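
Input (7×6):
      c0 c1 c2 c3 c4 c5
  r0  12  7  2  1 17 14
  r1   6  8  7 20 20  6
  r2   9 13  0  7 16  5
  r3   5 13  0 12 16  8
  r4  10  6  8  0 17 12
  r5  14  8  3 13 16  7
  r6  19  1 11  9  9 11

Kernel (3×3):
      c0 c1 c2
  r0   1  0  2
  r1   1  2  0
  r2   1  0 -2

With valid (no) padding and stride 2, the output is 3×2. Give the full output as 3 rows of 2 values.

Output[0,0]: The receptive field on the input at this output position is [12 7 2 / 6 8 7 / 9 13 0]. Elementwise product with the kernel and sum: 12·1 + 2·2 + 6·1 + 8·2 + 9·1 + 0·-2.
Output[0,1]: The receptive field on the input at this output position is [2 1 17 / 7 20 20 / 0 7 16]. Elementwise product with the kernel and sum: 2·1 + 17·2 + 7·1 + 20·2 + 0·1 + 16·-2.

47 51
34 30
53 64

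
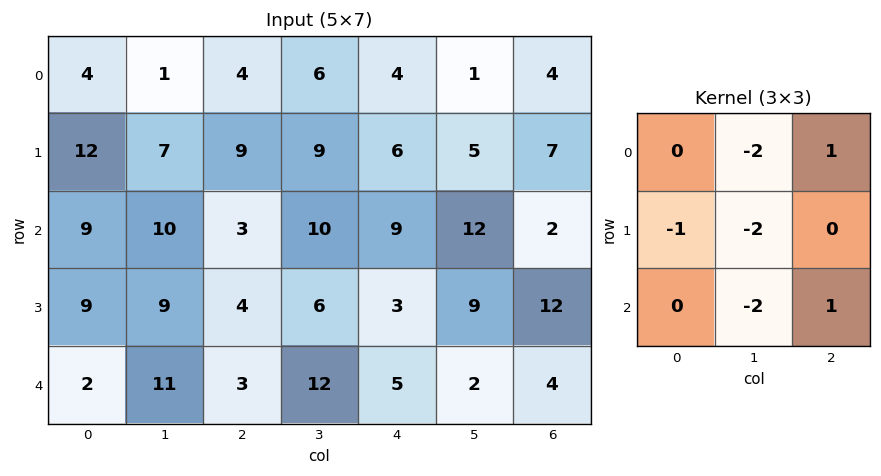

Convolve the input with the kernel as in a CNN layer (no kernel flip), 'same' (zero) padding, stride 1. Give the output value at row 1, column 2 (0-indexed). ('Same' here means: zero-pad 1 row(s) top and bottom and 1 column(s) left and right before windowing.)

-23

The receptive field on the zero-padded input at this output position is [1 4 6 / 7 9 9 / 10 3 10]. Elementwise product with the kernel and sum: 4·-2 + 6·1 + 7·-1 + 9·-2 + 3·-2 + 10·1.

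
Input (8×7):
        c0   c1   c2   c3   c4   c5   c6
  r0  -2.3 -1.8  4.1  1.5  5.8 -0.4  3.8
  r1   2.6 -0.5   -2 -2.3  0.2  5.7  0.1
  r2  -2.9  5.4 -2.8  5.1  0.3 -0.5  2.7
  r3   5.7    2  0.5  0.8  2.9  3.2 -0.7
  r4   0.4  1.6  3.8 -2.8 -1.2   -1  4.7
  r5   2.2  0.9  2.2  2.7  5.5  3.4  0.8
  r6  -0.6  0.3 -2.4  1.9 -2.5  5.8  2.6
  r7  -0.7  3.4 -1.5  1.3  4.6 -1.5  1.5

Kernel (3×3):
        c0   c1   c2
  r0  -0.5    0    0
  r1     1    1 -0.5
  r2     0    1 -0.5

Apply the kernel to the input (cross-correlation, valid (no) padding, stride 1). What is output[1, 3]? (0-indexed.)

8.1

The receptive field on the input at this output position is [-2.3 0.2 5.7 / 5.1 0.3 -0.5 / 0.8 2.9 3.2]. Elementwise product with the kernel and sum: -2.3·-0.5 + 5.1·1 + 0.3·1 + -0.5·-0.5 + 2.9·1 + 3.2·-0.5.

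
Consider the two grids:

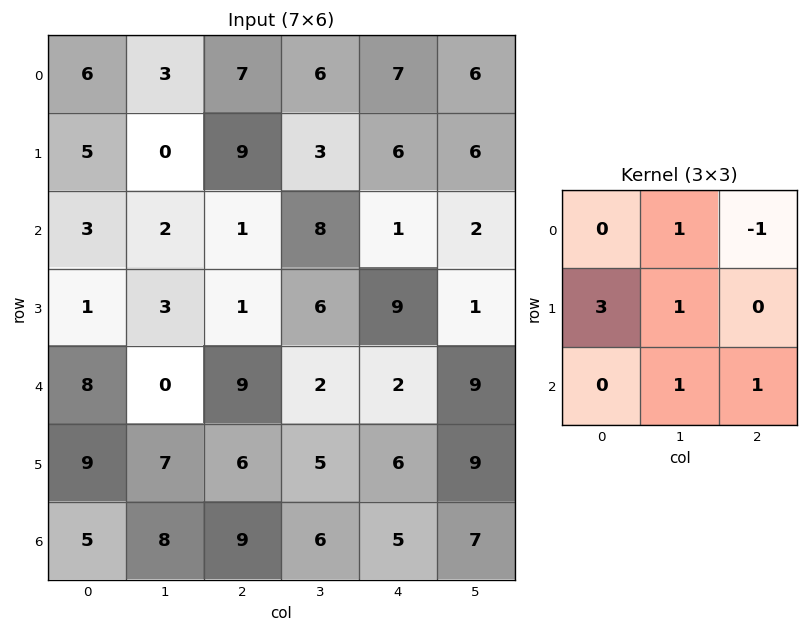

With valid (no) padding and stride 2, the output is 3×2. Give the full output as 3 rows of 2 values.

14 38
16 20
42 34

Output[0,0]: The receptive field on the input at this output position is [6 3 7 / 5 0 9 / 3 2 1]. Elementwise product with the kernel and sum: 3·1 + 7·-1 + 5·3 + 0·1 + 2·1 + 1·1.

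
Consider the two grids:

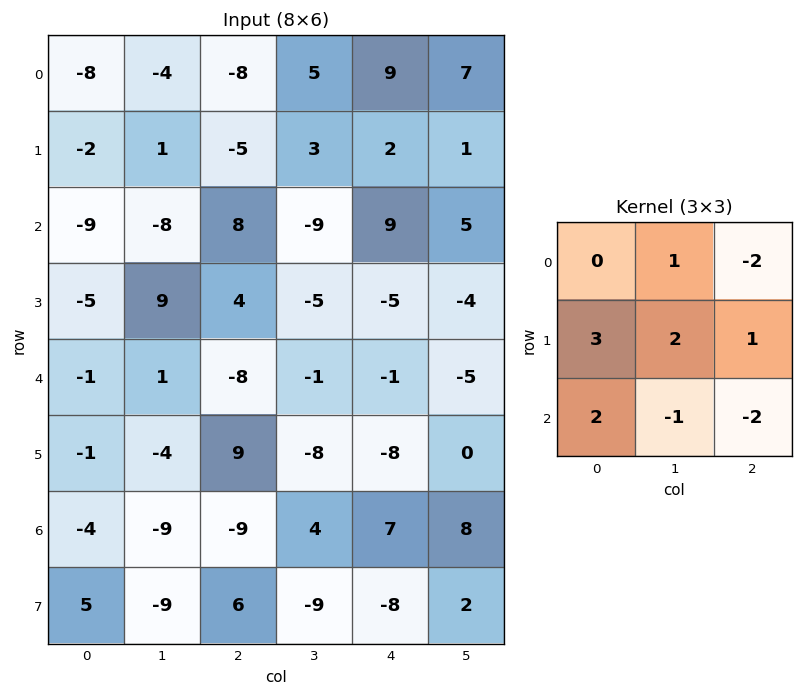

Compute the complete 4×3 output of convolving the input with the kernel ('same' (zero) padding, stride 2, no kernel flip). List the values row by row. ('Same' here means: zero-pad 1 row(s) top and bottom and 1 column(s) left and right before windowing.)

-20 -22 42
-43 -4 -1
-15 -1 -15
3 -22 12

Output[0,0]: The receptive field on the zero-padded input at this output position is [0 0 0 / 0 -8 -4 / 0 -2 1]. Elementwise product with the kernel and sum: 0·1 + 0·-2 + 0·3 + -8·2 + -4·1 + 0·2 + -2·-1 + 1·-2.
Output[0,1]: The receptive field on the zero-padded input at this output position is [0 0 0 / -4 -8 5 / 1 -5 3]. Elementwise product with the kernel and sum: 0·1 + 0·-2 + -4·3 + -8·2 + 5·1 + 1·2 + -5·-1 + 3·-2.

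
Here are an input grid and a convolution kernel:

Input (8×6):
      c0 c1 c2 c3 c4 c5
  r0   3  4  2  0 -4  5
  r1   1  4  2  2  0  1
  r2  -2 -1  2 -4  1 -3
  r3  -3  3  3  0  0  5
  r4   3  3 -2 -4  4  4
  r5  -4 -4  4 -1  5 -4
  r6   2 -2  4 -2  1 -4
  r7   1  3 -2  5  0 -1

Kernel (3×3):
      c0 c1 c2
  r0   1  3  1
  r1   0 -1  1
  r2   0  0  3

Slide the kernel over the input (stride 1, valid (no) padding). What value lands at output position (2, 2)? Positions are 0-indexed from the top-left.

3

The receptive field on the input at this output position is [2 -4 1 / 3 0 0 / -2 -4 4]. Elementwise product with the kernel and sum: 2·1 + -4·3 + 1·1 + 0·-1 + 0·1 + 4·3.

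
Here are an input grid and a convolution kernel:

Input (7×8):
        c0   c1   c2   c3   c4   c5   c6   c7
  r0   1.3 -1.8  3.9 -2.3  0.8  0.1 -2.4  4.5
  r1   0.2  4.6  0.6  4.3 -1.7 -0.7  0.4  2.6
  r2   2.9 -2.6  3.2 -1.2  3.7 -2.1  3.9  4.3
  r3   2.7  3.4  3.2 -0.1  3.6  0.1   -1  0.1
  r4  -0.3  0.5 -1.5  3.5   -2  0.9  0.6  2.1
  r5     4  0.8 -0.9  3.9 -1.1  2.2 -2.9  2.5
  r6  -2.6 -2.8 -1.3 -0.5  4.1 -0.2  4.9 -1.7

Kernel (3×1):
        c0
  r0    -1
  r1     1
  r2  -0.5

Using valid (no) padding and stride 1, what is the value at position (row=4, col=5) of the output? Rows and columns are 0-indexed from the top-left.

The receptive field on the input at this output position is [0.9 / 2.2 / -0.2]. Elementwise product with the kernel and sum: 0.9·-1 + 2.2·1 + -0.2·-0.5.

1.4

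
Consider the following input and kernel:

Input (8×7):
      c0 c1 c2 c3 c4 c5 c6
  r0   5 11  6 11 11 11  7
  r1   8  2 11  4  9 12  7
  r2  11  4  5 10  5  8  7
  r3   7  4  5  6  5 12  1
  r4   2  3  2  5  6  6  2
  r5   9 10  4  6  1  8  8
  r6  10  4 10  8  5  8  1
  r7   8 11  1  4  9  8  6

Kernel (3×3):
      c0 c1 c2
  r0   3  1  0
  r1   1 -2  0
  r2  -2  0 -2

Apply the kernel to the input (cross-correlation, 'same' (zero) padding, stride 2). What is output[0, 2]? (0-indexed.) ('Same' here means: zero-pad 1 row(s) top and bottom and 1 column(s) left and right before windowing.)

-43

The receptive field on the zero-padded input at this output position is [0 0 0 / 11 11 11 / 4 9 12]. Elementwise product with the kernel and sum: 0·3 + 0·1 + 11·1 + 11·-2 + 4·-2 + 12·-2.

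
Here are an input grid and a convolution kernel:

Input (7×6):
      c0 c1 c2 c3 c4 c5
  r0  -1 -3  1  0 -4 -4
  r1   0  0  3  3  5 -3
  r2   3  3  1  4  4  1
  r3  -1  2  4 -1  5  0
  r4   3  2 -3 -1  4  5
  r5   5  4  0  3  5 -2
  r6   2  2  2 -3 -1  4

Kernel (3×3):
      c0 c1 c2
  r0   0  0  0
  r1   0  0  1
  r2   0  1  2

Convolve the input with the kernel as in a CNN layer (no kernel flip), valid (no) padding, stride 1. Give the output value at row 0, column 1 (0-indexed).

12

The receptive field on the input at this output position is [-3 1 0 / 0 3 3 / 3 1 4]. Elementwise product with the kernel and sum: 3·1 + 1·1 + 4·2.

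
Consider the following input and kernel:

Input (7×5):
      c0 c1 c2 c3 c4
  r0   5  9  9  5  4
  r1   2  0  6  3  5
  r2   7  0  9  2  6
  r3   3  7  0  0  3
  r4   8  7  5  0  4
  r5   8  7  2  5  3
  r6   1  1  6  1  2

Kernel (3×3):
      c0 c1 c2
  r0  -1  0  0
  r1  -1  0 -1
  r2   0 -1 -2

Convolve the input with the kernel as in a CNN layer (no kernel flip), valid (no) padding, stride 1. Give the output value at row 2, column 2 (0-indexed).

-20

The receptive field on the input at this output position is [9 2 6 / 0 0 3 / 5 0 4]. Elementwise product with the kernel and sum: 9·-1 + 0·-1 + 3·-1 + 0·-1 + 4·-2.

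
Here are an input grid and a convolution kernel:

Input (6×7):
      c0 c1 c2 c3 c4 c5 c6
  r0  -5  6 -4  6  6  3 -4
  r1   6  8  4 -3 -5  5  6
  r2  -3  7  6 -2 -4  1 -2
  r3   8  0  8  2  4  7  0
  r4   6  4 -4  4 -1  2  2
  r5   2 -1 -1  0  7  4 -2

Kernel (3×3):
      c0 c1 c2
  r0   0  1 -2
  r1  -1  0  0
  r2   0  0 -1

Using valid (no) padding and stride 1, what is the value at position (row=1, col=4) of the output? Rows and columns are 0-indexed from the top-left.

-3

The receptive field on the input at this output position is [-5 5 6 / -4 1 -2 / 4 7 0]. Elementwise product with the kernel and sum: 5·1 + 6·-2 + -4·-1 + 0·-1.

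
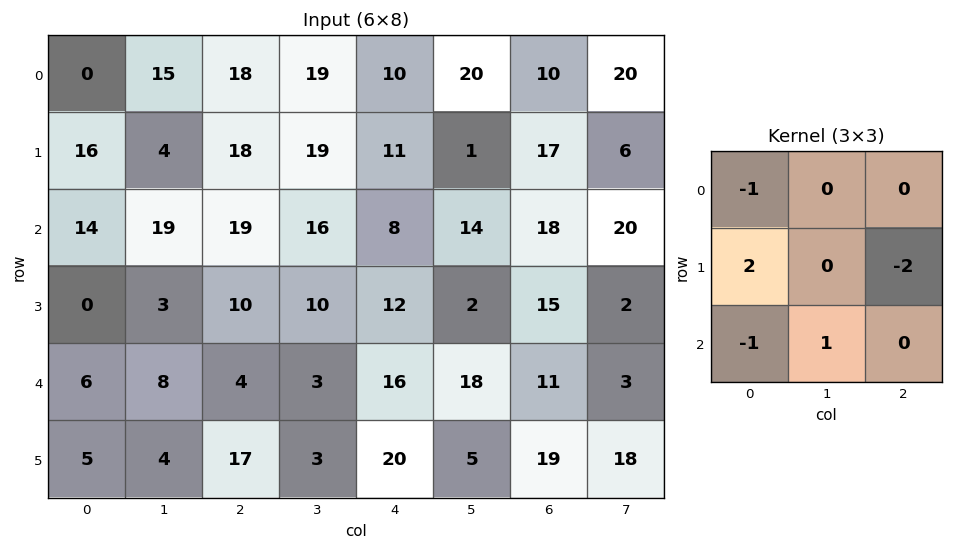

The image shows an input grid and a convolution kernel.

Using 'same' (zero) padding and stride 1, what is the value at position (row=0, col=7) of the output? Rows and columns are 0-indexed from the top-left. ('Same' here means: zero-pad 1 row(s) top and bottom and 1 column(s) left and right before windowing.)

The receptive field on the zero-padded input at this output position is [0 0 0 / 10 20 0 / 17 6 0]. Elementwise product with the kernel and sum: 0·-1 + 10·2 + 0·-2 + 17·-1 + 6·1.

9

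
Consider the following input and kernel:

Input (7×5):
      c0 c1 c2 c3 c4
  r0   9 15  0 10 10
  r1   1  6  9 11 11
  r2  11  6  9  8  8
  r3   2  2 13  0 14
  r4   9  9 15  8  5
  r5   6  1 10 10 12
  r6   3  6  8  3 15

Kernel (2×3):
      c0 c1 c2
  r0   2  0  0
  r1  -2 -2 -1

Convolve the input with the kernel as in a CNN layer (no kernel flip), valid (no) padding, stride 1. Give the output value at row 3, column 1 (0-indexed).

-52

The receptive field on the input at this output position is [2 13 0 / 9 15 8]. Elementwise product with the kernel and sum: 2·2 + 9·-2 + 15·-2 + 8·-1.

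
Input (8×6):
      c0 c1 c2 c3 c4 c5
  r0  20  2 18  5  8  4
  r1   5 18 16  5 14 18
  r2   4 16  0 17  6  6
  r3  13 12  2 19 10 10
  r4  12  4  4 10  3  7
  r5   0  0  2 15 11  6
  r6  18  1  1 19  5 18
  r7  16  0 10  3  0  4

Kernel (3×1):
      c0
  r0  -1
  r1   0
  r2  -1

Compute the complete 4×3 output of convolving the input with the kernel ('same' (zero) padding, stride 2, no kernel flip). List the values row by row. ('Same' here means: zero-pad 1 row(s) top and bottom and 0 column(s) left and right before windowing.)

Output[0,0]: The receptive field on the zero-padded input at this output position is [0 / 20 / 5]. Elementwise product with the kernel and sum: 0·-1 + 5·-1.

-5 -16 -14
-18 -18 -24
-13 -4 -21
-16 -12 -11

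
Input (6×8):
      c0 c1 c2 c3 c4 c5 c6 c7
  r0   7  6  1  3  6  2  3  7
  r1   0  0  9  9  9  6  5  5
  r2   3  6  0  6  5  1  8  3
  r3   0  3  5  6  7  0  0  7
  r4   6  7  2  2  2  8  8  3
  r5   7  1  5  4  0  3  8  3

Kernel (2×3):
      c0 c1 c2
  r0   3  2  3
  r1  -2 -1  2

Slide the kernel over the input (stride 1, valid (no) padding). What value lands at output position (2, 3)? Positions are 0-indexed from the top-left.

The receptive field on the input at this output position is [6 5 1 / 6 7 0]. Elementwise product with the kernel and sum: 6·3 + 5·2 + 1·3 + 6·-2 + 7·-1 + 0·2.

12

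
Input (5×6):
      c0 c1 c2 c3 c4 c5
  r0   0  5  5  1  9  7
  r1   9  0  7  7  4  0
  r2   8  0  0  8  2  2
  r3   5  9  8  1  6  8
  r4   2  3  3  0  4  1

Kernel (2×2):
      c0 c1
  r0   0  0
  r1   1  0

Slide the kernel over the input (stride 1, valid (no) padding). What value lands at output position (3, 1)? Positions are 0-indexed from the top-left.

The receptive field on the input at this output position is [9 8 / 3 3]. Elementwise product with the kernel and sum: 3·1.

3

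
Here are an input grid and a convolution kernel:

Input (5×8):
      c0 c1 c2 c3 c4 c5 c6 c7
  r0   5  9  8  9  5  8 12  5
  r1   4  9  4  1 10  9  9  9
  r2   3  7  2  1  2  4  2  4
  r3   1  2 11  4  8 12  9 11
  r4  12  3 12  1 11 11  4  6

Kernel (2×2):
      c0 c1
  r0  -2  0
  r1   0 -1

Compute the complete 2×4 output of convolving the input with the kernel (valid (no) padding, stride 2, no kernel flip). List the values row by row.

Output[0,0]: The receptive field on the input at this output position is [5 9 / 4 9]. Elementwise product with the kernel and sum: 5·-2 + 9·-1.
Output[0,1]: The receptive field on the input at this output position is [8 9 / 4 1]. Elementwise product with the kernel and sum: 8·-2 + 1·-1.

-19 -17 -19 -33
-8 -8 -16 -15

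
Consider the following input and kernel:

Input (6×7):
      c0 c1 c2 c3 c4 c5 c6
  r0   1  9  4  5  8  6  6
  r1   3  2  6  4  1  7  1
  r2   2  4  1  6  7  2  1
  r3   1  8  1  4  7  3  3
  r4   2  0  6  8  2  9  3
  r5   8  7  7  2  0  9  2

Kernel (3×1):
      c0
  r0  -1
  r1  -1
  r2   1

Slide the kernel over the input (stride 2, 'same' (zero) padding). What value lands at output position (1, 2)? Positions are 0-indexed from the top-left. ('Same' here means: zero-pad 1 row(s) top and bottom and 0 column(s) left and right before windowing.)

-1

The receptive field on the zero-padded input at this output position is [1 / 7 / 7]. Elementwise product with the kernel and sum: 1·-1 + 7·-1 + 7·1.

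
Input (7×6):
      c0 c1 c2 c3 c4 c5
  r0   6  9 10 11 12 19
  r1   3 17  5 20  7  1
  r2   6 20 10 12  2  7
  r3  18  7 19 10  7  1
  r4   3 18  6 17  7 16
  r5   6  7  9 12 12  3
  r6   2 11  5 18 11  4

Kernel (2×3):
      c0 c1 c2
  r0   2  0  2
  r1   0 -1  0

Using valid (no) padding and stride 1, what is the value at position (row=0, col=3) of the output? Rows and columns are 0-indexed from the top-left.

53

The receptive field on the input at this output position is [11 12 19 / 20 7 1]. Elementwise product with the kernel and sum: 11·2 + 19·2 + 7·-1.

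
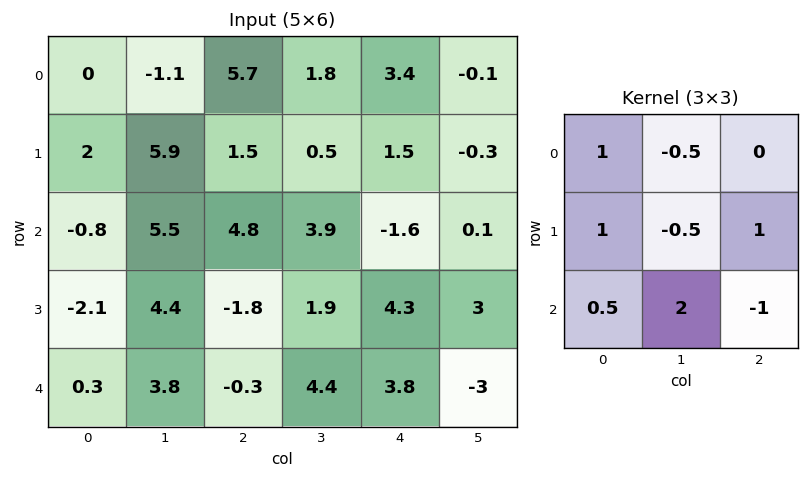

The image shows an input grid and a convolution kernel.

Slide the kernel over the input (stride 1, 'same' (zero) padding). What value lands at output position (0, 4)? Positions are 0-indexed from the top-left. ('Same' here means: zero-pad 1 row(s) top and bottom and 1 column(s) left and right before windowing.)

3.55

The receptive field on the zero-padded input at this output position is [0 0 0 / 1.8 3.4 -0.1 / 0.5 1.5 -0.3]. Elementwise product with the kernel and sum: 0·1 + 0·-0.5 + 1.8·1 + 3.4·-0.5 + -0.1·1 + 0.5·0.5 + 1.5·2 + -0.3·-1.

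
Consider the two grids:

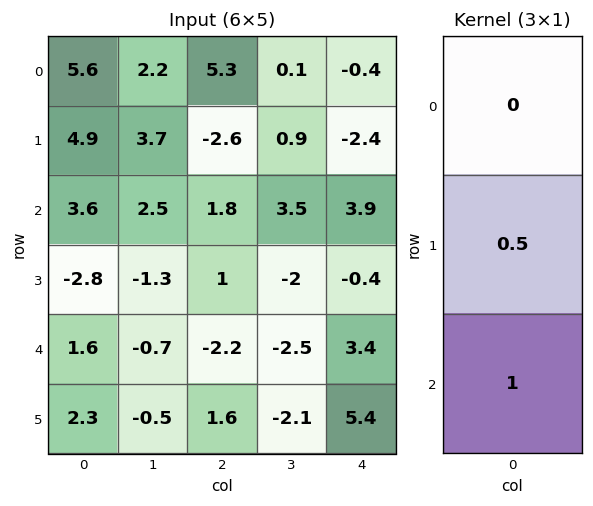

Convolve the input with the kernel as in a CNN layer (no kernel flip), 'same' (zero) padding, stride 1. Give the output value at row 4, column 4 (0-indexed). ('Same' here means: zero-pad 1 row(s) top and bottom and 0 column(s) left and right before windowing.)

7.1

The receptive field on the zero-padded input at this output position is [-0.4 / 3.4 / 5.4]. Elementwise product with the kernel and sum: 3.4·0.5 + 5.4·1.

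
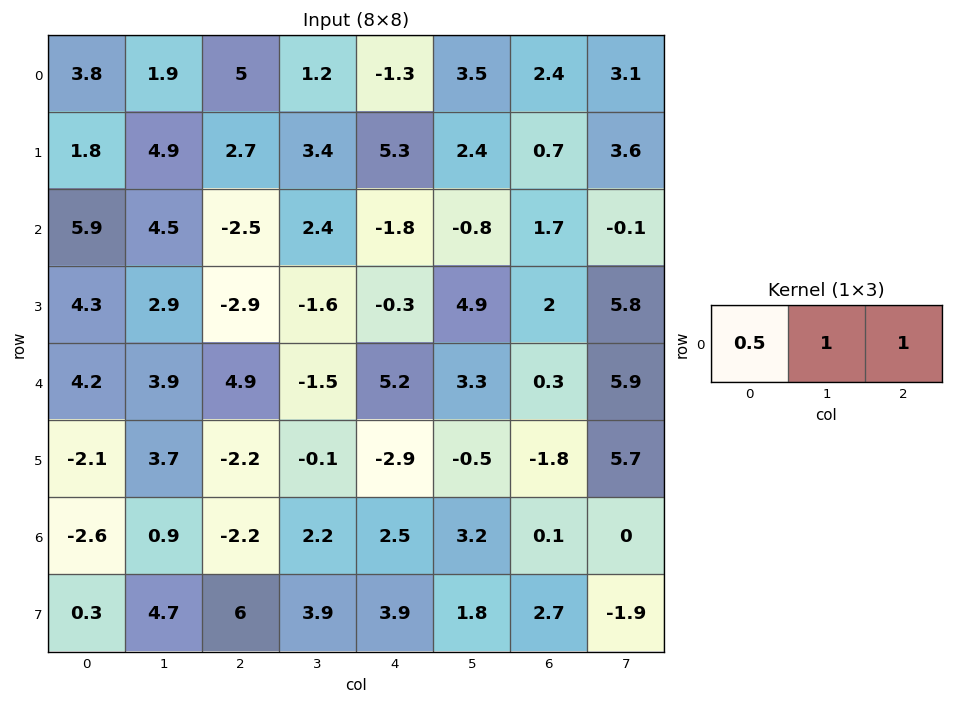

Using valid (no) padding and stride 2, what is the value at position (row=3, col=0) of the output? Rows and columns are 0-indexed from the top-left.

The receptive field on the input at this output position is [-2.6 0.9 -2.2]. Elementwise product with the kernel and sum: -2.6·0.5 + 0.9·1 + -2.2·1.

-2.6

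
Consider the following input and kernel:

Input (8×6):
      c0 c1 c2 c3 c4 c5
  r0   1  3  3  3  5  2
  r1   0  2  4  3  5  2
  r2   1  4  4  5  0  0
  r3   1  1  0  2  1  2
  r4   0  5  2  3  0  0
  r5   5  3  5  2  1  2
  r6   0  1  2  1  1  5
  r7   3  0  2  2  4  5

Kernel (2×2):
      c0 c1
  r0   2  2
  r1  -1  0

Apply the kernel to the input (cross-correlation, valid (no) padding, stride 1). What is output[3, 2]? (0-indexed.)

The receptive field on the input at this output position is [0 2 / 2 3]. Elementwise product with the kernel and sum: 0·2 + 2·2 + 2·-1.

2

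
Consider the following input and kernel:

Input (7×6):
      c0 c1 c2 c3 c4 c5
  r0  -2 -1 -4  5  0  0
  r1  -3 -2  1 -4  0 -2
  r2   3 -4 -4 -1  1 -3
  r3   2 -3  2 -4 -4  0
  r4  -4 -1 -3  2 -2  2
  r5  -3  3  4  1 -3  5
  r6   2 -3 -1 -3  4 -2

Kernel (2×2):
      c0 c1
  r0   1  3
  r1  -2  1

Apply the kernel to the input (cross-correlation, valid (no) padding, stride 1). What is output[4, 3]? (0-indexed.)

The receptive field on the input at this output position is [2 -2 / 1 -3]. Elementwise product with the kernel and sum: 2·1 + -2·3 + 1·-2 + -3·1.

-9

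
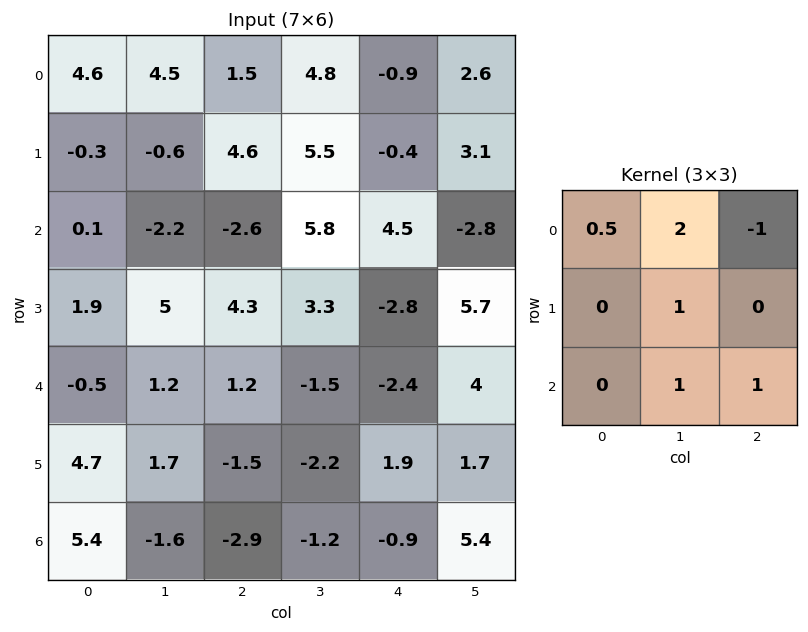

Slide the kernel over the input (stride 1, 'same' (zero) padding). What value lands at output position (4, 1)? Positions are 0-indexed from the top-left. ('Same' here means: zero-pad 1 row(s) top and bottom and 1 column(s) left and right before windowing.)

8.05

The receptive field on the zero-padded input at this output position is [1.9 5 4.3 / -0.5 1.2 1.2 / 4.7 1.7 -1.5]. Elementwise product with the kernel and sum: 1.9·0.5 + 5·2 + 4.3·-1 + 1.2·1 + 1.7·1 + -1.5·1.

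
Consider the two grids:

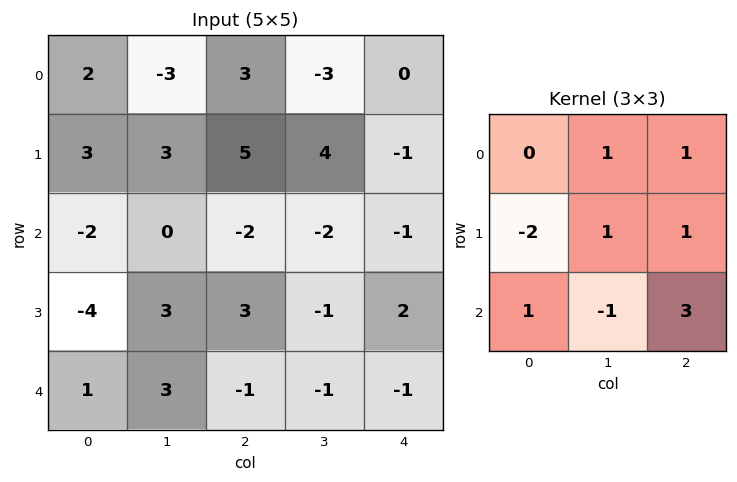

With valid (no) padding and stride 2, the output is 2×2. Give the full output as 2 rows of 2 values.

-6 -13
7 -11

Output[0,0]: The receptive field on the input at this output position is [2 -3 3 / 3 3 5 / -2 0 -2]. Elementwise product with the kernel and sum: -3·1 + 3·1 + 3·-2 + 3·1 + 5·1 + -2·1 + 0·-1 + -2·3.
Output[0,1]: The receptive field on the input at this output position is [3 -3 0 / 5 4 -1 / -2 -2 -1]. Elementwise product with the kernel and sum: -3·1 + 0·1 + 5·-2 + 4·1 + -1·1 + -2·1 + -2·-1 + -1·3.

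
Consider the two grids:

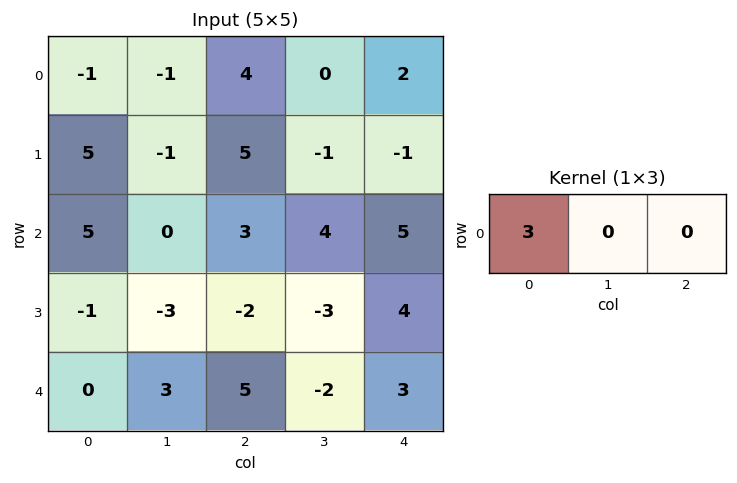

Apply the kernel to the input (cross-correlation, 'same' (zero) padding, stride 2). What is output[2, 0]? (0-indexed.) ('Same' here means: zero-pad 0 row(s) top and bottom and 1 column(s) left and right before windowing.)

0

The receptive field on the zero-padded input at this output position is [0 0 3]. Elementwise product with the kernel and sum: 0·3.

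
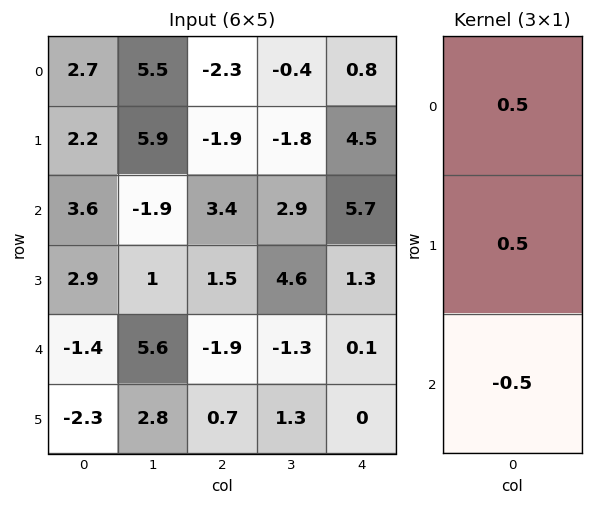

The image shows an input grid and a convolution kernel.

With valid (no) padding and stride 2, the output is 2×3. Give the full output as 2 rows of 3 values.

Output[0,0]: The receptive field on the input at this output position is [2.7 / 2.2 / 3.6]. Elementwise product with the kernel and sum: 2.7·0.5 + 2.2·0.5 + 3.6·-0.5.
Output[0,1]: The receptive field on the input at this output position is [-2.3 / -1.9 / 3.4]. Elementwise product with the kernel and sum: -2.3·0.5 + -1.9·0.5 + 3.4·-0.5.

0.65 -3.8 -0.2
3.95 3.4 3.45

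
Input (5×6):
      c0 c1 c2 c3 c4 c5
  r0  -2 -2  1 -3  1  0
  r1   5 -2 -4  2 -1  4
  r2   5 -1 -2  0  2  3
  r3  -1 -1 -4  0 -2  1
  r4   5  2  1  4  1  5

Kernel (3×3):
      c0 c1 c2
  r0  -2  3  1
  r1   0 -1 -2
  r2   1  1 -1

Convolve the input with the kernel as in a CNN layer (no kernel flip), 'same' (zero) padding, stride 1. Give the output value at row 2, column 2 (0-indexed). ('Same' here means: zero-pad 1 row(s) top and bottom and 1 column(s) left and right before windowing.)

The receptive field on the zero-padded input at this output position is [-2 -4 2 / -1 -2 0 / -1 -4 0]. Elementwise product with the kernel and sum: -2·-2 + -4·3 + 2·1 + -2·-1 + 0·-2 + -1·1 + -4·1 + 0·-1.

-9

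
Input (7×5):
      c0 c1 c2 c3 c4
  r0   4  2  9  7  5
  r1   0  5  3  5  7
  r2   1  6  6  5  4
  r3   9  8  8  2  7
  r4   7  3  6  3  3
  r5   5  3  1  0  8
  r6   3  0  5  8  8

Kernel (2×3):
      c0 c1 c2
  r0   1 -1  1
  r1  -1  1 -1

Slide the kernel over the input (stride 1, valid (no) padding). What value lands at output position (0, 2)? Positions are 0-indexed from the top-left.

2

The receptive field on the input at this output position is [9 7 5 / 3 5 7]. Elementwise product with the kernel and sum: 9·1 + 7·-1 + 5·1 + 3·-1 + 5·1 + 7·-1.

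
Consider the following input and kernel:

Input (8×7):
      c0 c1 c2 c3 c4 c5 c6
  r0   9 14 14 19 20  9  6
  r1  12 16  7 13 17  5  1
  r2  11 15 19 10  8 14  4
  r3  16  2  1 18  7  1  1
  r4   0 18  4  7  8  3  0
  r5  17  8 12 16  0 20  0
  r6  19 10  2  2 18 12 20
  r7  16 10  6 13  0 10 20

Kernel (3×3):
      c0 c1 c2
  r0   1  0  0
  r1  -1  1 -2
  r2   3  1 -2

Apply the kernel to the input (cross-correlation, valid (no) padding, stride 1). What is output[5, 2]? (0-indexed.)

The receptive field on the input at this output position is [12 16 0 / 2 2 18 / 6 13 0]. Elementwise product with the kernel and sum: 12·1 + 2·-1 + 2·1 + 18·-2 + 6·3 + 13·1 + 0·-2.

7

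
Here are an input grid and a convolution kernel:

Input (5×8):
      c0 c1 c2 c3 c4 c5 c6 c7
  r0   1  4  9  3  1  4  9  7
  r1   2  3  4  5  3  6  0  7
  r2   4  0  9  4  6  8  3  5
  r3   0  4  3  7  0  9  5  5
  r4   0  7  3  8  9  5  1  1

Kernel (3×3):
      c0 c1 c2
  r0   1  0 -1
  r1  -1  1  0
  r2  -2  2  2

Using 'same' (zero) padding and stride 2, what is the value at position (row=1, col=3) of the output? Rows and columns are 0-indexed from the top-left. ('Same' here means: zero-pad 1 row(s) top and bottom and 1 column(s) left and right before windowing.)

-4

The receptive field on the zero-padded input at this output position is [6 0 7 / 8 3 5 / 9 5 5]. Elementwise product with the kernel and sum: 6·1 + 7·-1 + 8·-1 + 3·1 + 9·-2 + 5·2 + 5·2.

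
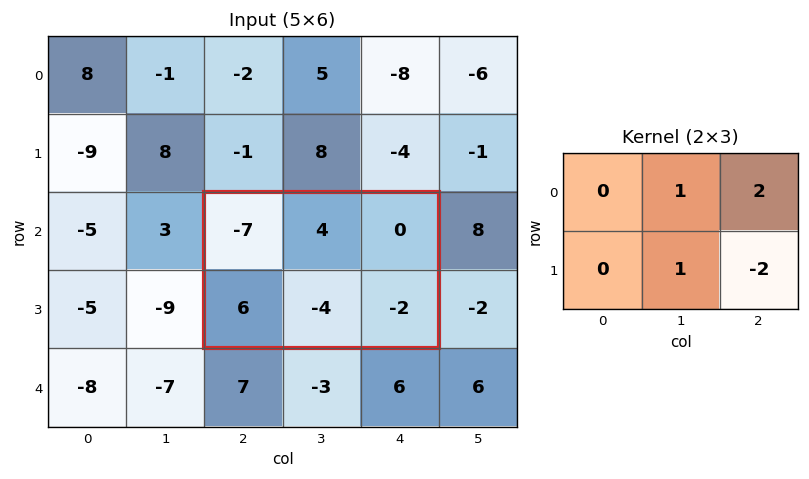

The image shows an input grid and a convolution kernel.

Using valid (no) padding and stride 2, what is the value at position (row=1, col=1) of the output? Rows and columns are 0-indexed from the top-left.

4

The receptive field on the input at this output position is [-7 4 0 / 6 -4 -2]. Elementwise product with the kernel and sum: 4·1 + 0·2 + -4·1 + -2·-2.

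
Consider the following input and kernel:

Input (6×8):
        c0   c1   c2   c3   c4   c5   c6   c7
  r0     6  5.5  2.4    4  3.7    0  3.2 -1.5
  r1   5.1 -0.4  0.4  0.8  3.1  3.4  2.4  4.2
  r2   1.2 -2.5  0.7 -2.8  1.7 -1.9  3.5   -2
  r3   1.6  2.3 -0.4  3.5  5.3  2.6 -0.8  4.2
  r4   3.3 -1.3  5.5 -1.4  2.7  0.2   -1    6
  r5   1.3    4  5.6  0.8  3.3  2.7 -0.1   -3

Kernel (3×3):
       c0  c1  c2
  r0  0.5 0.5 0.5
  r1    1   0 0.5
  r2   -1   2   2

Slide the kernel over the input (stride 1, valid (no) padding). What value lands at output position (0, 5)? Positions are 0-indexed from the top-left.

The receptive field on the input at this output position is [0 3.2 -1.5 / 3.4 2.4 4.2 / -1.9 3.5 -2]. Elementwise product with the kernel and sum: 0·0.5 + 3.2·0.5 + -1.5·0.5 + 3.4·1 + 4.2·0.5 + -1.9·-1 + 3.5·2 + -2·2.

11.25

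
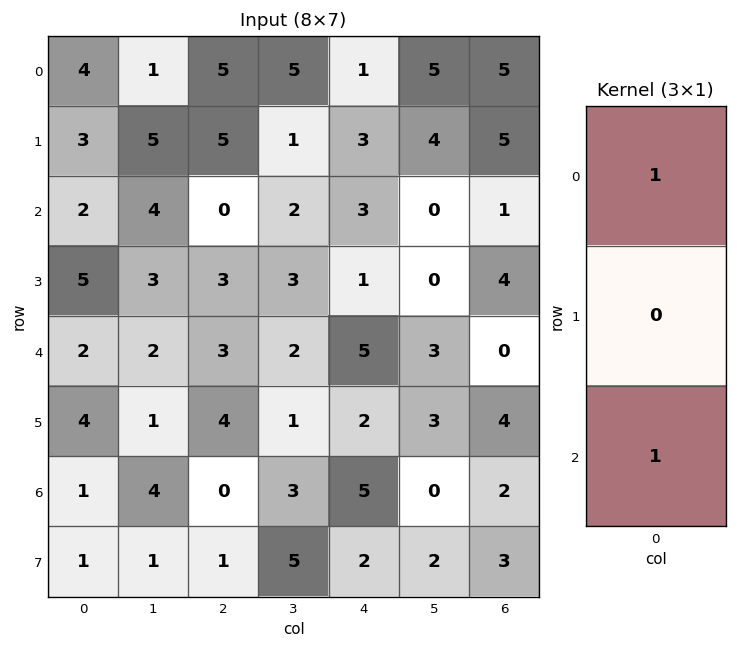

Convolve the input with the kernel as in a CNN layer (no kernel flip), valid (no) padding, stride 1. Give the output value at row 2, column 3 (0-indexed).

4

The receptive field on the input at this output position is [2 / 3 / 2]. Elementwise product with the kernel and sum: 2·1 + 2·1.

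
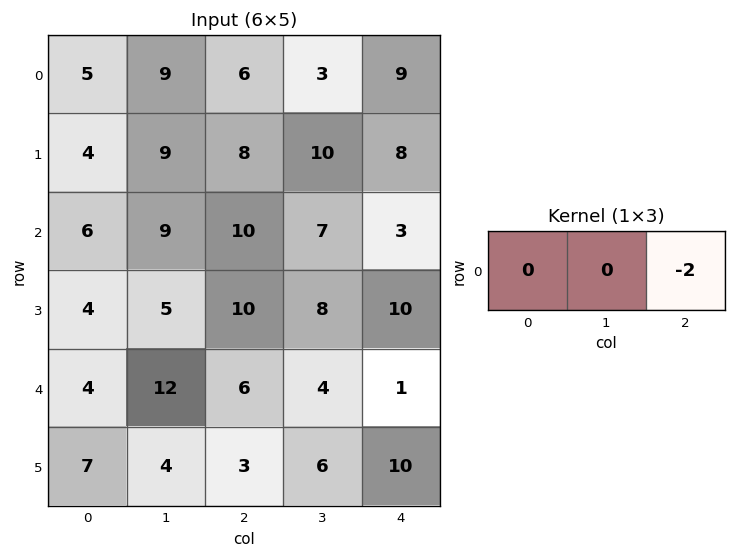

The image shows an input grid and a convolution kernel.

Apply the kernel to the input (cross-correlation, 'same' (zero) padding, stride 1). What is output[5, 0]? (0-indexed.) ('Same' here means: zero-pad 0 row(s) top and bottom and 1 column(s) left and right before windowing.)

The receptive field on the zero-padded input at this output position is [0 7 4]. Elementwise product with the kernel and sum: 4·-2.

-8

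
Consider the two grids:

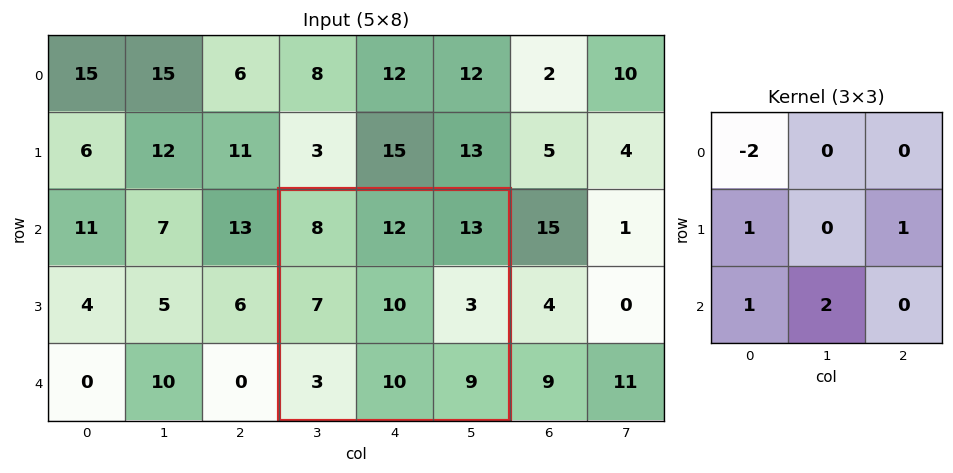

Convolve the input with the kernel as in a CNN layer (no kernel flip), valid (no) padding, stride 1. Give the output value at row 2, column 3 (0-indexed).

17

The receptive field on the input at this output position is [8 12 13 / 7 10 3 / 3 10 9]. Elementwise product with the kernel and sum: 8·-2 + 7·1 + 3·1 + 3·1 + 10·2.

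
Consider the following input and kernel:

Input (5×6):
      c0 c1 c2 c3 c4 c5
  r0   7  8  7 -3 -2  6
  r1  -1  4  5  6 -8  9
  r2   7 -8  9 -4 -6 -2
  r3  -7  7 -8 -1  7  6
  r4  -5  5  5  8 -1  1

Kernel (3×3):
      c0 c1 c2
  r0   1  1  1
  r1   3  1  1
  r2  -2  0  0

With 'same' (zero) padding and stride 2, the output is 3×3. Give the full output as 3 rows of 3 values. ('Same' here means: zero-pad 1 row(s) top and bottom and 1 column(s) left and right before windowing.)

15 20 -17
2 -18 -11
0 26 36

Output[0,0]: The receptive field on the zero-padded input at this output position is [0 0 0 / 0 7 8 / 0 -1 4]. Elementwise product with the kernel and sum: 0·1 + 0·1 + 0·1 + 0·3 + 7·1 + 8·1 + 0·-2.
Output[0,1]: The receptive field on the zero-padded input at this output position is [0 0 0 / 8 7 -3 / 4 5 6]. Elementwise product with the kernel and sum: 0·1 + 0·1 + 0·1 + 8·3 + 7·1 + -3·1 + 4·-2.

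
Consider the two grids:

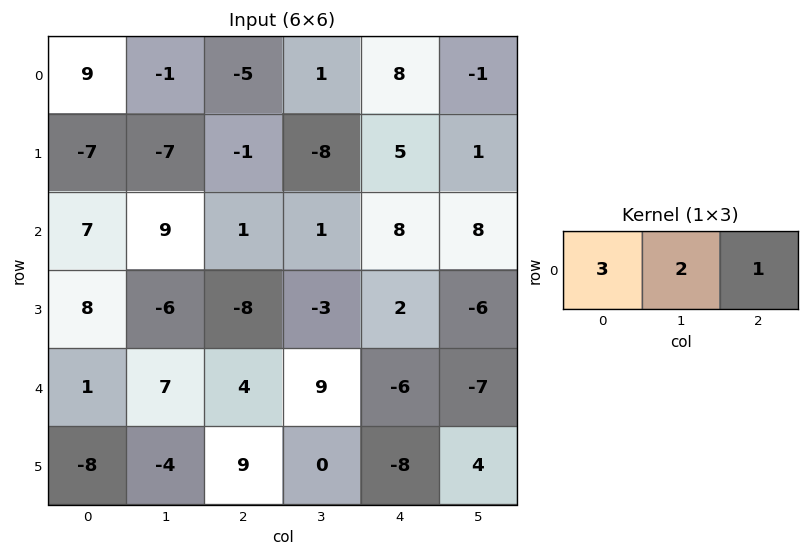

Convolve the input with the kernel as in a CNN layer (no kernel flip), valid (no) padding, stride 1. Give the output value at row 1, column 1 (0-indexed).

-31

The receptive field on the input at this output position is [-7 -1 -8]. Elementwise product with the kernel and sum: -7·3 + -1·2 + -8·1.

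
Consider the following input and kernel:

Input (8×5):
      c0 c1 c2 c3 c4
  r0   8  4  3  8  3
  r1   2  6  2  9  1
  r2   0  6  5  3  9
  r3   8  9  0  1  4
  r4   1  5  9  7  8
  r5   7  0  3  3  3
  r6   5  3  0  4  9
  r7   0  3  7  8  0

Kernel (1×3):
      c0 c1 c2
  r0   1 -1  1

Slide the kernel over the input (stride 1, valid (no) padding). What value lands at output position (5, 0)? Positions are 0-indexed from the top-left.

The receptive field on the input at this output position is [7 0 3]. Elementwise product with the kernel and sum: 7·1 + 0·-1 + 3·1.

10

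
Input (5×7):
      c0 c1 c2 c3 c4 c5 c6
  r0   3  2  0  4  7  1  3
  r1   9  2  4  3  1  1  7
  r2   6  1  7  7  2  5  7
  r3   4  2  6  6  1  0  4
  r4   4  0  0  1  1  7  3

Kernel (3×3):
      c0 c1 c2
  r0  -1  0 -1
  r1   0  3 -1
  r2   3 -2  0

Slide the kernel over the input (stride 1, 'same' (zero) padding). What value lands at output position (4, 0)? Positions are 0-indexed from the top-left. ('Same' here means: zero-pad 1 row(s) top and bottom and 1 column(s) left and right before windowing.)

The receptive field on the zero-padded input at this output position is [0 4 2 / 0 4 0 / 0 0 0]. Elementwise product with the kernel and sum: 0·-1 + 2·-1 + 4·3 + 0·-1 + 0·3 + 0·-2.

10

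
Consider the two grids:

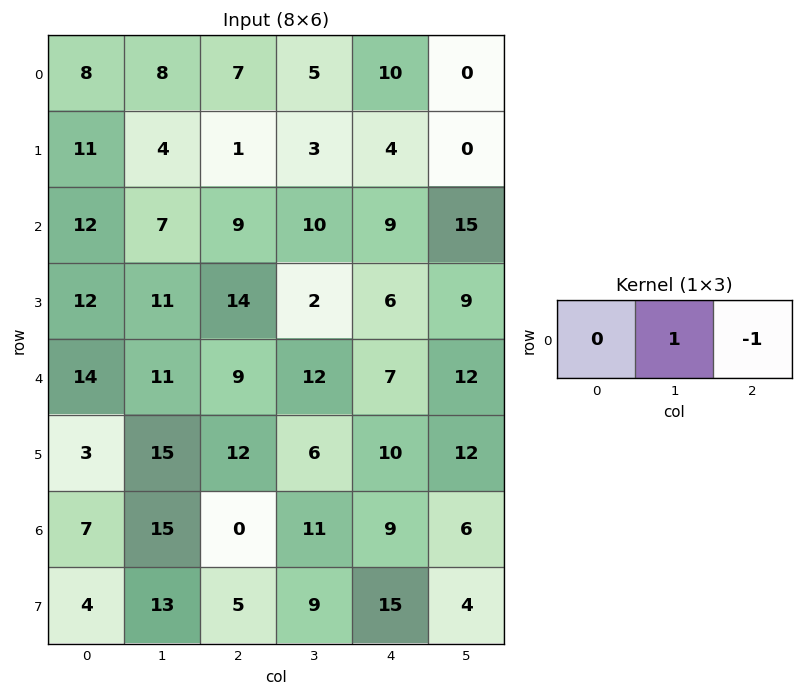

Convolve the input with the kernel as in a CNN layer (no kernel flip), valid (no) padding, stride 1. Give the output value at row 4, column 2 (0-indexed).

The receptive field on the input at this output position is [9 12 7]. Elementwise product with the kernel and sum: 12·1 + 7·-1.

5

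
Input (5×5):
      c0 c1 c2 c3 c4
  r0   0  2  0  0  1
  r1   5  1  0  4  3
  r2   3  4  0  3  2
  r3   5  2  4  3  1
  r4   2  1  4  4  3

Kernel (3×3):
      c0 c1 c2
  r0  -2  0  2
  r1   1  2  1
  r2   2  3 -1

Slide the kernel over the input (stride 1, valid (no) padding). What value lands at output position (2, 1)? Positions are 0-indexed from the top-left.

The receptive field on the input at this output position is [4 0 3 / 2 4 3 / 1 4 4]. Elementwise product with the kernel and sum: 4·-2 + 3·2 + 2·1 + 4·2 + 3·1 + 1·2 + 4·3 + 4·-1.

21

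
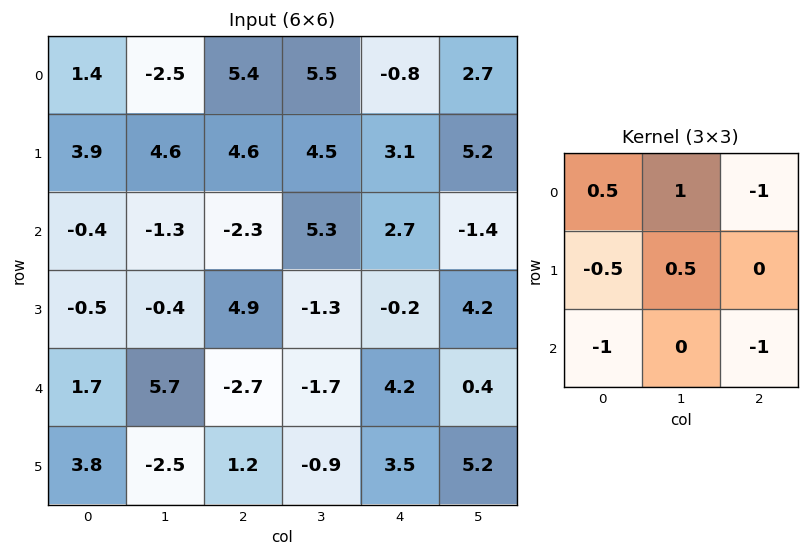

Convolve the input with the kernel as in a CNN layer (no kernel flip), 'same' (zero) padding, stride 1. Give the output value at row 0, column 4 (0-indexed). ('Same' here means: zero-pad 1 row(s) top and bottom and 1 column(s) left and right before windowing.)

The receptive field on the zero-padded input at this output position is [0 0 0 / 5.5 -0.8 2.7 / 4.5 3.1 5.2]. Elementwise product with the kernel and sum: 0·0.5 + 0·1 + 0·-1 + 5.5·-0.5 + -0.8·0.5 + 4.5·-1 + 5.2·-1.

-12.85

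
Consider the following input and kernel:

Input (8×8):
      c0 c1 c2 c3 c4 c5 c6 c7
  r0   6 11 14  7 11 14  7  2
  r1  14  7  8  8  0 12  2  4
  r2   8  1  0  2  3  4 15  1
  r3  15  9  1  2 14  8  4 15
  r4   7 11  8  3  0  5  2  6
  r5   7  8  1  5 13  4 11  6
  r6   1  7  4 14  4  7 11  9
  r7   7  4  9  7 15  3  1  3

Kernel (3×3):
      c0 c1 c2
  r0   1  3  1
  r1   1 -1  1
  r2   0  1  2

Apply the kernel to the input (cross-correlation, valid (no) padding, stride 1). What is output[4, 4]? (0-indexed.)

The receptive field on the input at this output position is [0 5 2 / 13 4 11 / 4 7 11]. Elementwise product with the kernel and sum: 0·1 + 5·3 + 2·1 + 13·1 + 4·-1 + 11·1 + 7·1 + 11·2.

66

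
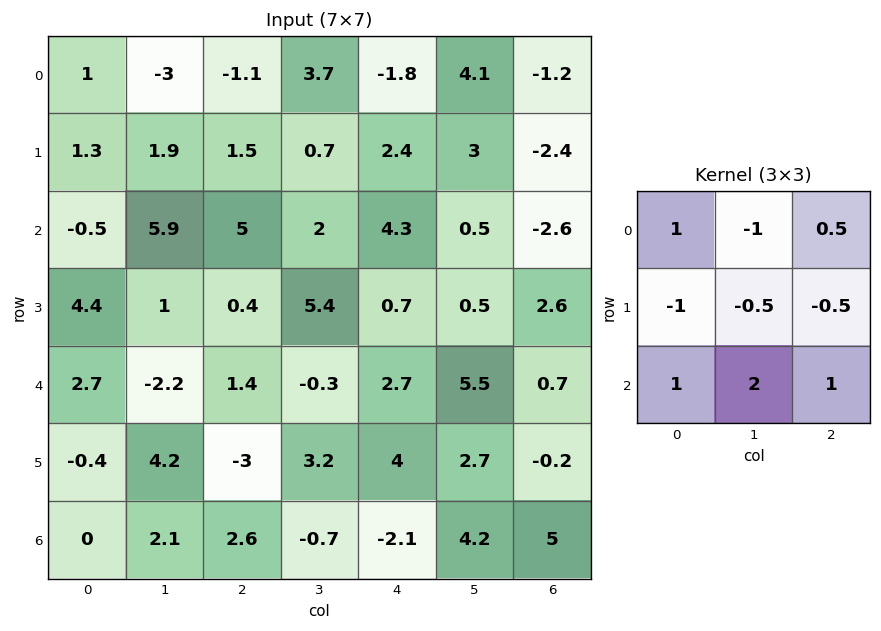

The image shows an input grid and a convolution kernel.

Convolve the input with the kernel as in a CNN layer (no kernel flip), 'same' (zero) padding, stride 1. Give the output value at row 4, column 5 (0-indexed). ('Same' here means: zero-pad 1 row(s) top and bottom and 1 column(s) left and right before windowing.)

4.9

The receptive field on the zero-padded input at this output position is [0.7 0.5 2.6 / 2.7 5.5 0.7 / 4 2.7 -0.2]. Elementwise product with the kernel and sum: 0.7·1 + 0.5·-1 + 2.6·0.5 + 2.7·-1 + 5.5·-0.5 + 0.7·-0.5 + 4·1 + 2.7·2 + -0.2·1.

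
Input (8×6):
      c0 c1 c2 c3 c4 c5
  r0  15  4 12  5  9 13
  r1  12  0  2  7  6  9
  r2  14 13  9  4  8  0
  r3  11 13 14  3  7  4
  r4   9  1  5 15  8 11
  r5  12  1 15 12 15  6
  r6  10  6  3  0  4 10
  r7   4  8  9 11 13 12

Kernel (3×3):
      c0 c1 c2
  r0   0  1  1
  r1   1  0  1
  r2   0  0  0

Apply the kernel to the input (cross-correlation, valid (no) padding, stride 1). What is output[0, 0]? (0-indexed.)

The receptive field on the input at this output position is [15 4 12 / 12 0 2 / 14 13 9]. Elementwise product with the kernel and sum: 4·1 + 12·1 + 12·1 + 2·1.

30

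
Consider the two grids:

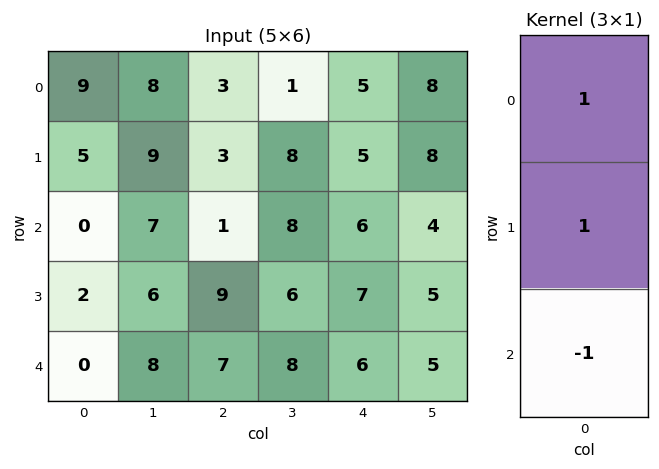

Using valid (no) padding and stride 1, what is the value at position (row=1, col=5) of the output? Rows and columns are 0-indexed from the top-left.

7

The receptive field on the input at this output position is [8 / 4 / 5]. Elementwise product with the kernel and sum: 8·1 + 4·1 + 5·-1.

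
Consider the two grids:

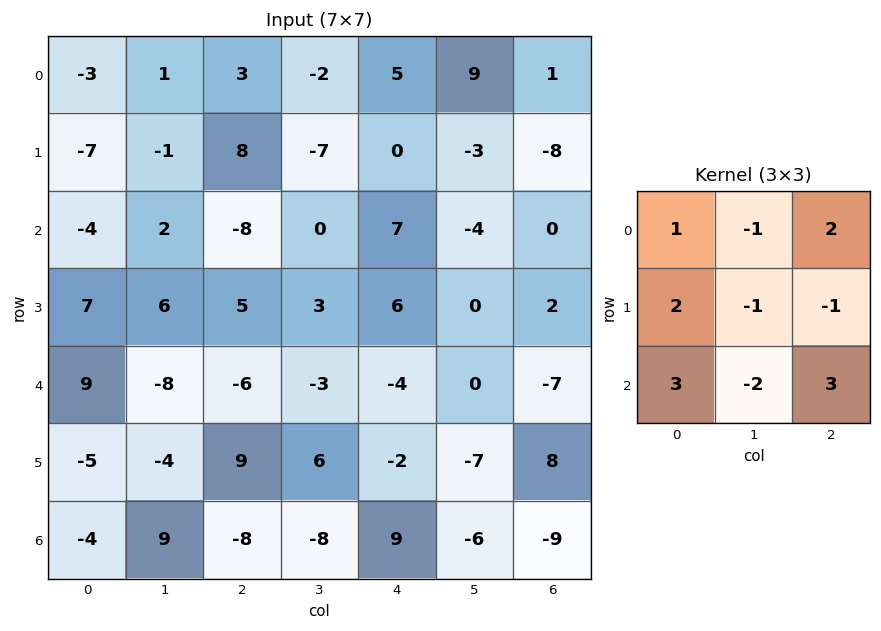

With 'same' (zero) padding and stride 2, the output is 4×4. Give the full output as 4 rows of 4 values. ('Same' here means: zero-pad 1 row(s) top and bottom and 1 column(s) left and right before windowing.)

Output[0,0]: The receptive field on the zero-padded input at this output position is [0 0 0 / 0 -3 1 / 0 -7 -1]. Elementwise product with the kernel and sum: 0·1 + 0·-1 + 0·2 + 0·2 + -3·-1 + 1·-1 + 0·3 + -7·-2 + -1·3.

13 -39 -48 24
11 6 -19 -7
2 -12 -4 -32
-8 33 -25 -18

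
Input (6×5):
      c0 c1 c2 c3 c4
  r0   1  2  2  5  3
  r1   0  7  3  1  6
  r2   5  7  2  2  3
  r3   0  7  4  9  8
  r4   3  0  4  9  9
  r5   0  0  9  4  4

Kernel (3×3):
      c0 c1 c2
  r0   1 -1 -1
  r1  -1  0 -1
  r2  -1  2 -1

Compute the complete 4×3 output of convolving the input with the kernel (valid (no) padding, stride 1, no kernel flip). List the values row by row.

Output[0,0]: The receptive field on the input at this output position is [1 2 2 / 0 7 3 / 5 7 2]. Elementwise product with the kernel and sum: 1·1 + 2·-1 + 2·-1 + 0·-1 + 3·-1 + 5·-1 + 7·2 + 2·-1.

1 -18 -16
-7 -14 -3
-15 -14 -10
-27 -1 -31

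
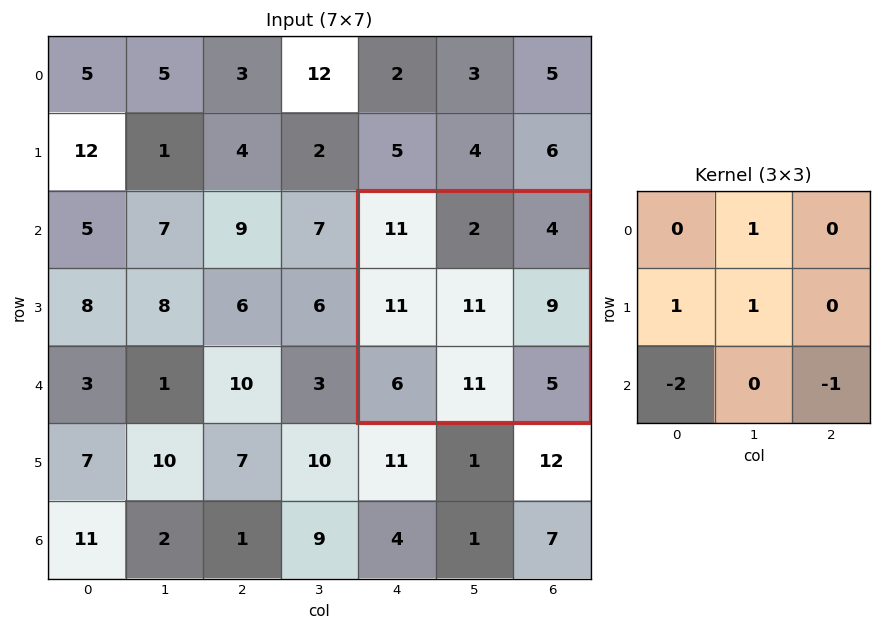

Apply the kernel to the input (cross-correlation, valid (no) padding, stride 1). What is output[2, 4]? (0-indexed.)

7

The receptive field on the input at this output position is [11 2 4 / 11 11 9 / 6 11 5]. Elementwise product with the kernel and sum: 2·1 + 11·1 + 11·1 + 6·-2 + 5·-1.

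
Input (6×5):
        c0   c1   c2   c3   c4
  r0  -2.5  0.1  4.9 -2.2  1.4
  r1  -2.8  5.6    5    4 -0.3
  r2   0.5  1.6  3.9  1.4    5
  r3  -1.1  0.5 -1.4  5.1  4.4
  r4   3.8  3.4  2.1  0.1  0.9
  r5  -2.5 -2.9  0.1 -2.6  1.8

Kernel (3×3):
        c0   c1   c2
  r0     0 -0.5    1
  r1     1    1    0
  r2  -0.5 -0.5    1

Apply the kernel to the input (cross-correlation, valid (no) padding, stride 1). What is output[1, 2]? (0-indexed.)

The receptive field on the input at this output position is [5 4 -0.3 / 3.9 1.4 5 / -1.4 5.1 4.4]. Elementwise product with the kernel and sum: 4·-0.5 + -0.3·1 + 3.9·1 + 1.4·1 + -1.4·-0.5 + 5.1·-0.5 + 4.4·1.

5.55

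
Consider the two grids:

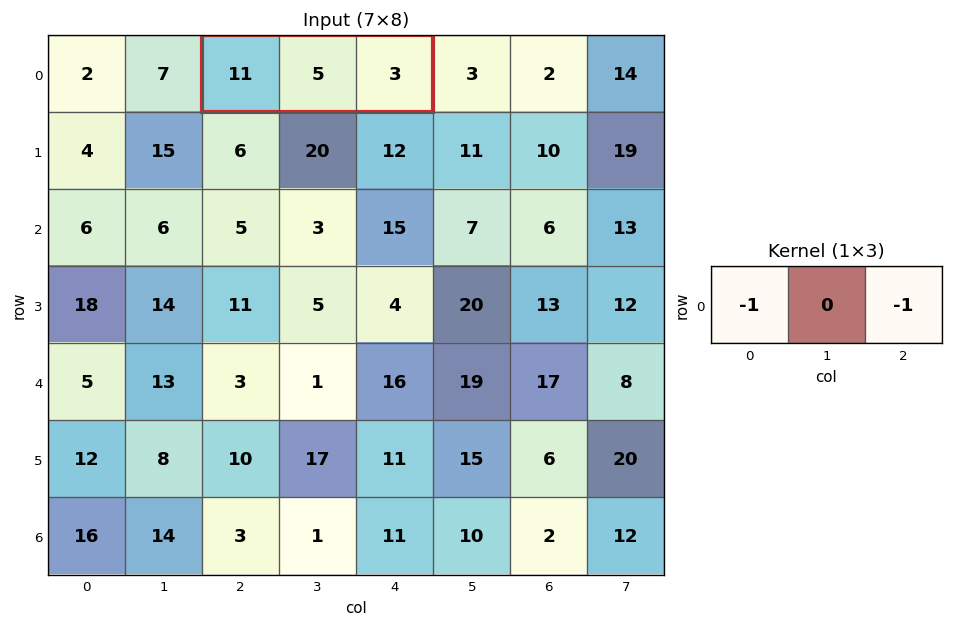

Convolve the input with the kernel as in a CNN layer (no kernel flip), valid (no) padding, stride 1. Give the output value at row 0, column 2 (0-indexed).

-14

The receptive field on the input at this output position is [11 5 3]. Elementwise product with the kernel and sum: 11·-1 + 3·-1.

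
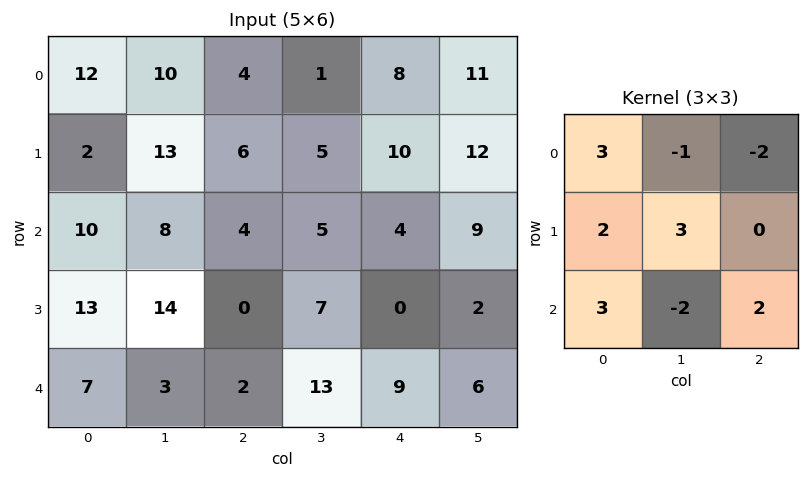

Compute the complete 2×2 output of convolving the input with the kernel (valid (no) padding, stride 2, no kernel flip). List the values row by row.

83 32
101 18

Output[0,0]: The receptive field on the input at this output position is [12 10 4 / 2 13 6 / 10 8 4]. Elementwise product with the kernel and sum: 12·3 + 10·-1 + 4·-2 + 2·2 + 13·3 + 10·3 + 8·-2 + 4·2.
Output[0,1]: The receptive field on the input at this output position is [4 1 8 / 6 5 10 / 4 5 4]. Elementwise product with the kernel and sum: 4·3 + 1·-1 + 8·-2 + 6·2 + 5·3 + 4·3 + 5·-2 + 4·2.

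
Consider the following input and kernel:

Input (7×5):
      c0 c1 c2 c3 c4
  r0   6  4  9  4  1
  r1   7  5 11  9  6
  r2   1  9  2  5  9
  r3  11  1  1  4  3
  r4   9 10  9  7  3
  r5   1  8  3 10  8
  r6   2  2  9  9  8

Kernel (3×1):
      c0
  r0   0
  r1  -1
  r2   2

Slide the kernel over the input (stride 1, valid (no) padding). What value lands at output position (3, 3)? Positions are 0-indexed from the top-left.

13

The receptive field on the input at this output position is [4 / 7 / 10]. Elementwise product with the kernel and sum: 7·-1 + 10·2.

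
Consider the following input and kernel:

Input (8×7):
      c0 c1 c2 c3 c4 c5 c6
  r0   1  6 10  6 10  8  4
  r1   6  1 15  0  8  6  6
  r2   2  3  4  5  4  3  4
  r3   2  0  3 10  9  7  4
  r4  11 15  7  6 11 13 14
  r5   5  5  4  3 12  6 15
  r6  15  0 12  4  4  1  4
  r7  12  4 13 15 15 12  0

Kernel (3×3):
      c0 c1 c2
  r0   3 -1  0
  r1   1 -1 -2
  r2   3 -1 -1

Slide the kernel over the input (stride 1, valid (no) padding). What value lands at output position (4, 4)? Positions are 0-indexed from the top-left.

The receptive field on the input at this output position is [11 13 14 / 12 6 15 / 4 1 4]. Elementwise product with the kernel and sum: 11·3 + 13·-1 + 12·1 + 6·-1 + 15·-2 + 4·3 + 1·-1 + 4·-1.

3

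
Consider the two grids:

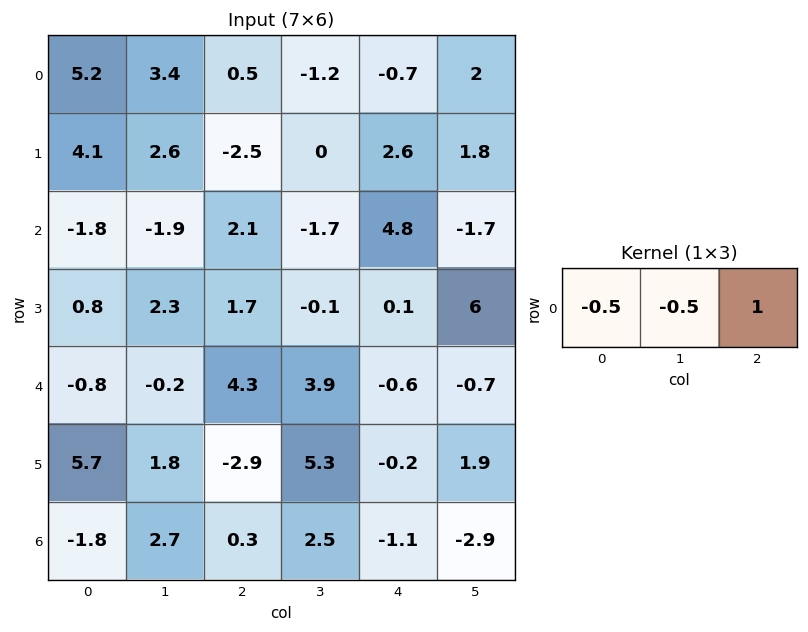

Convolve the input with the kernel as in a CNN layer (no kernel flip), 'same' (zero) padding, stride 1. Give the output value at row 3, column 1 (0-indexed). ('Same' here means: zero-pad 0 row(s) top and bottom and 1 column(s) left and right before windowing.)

0.15

The receptive field on the zero-padded input at this output position is [0.8 2.3 1.7]. Elementwise product with the kernel and sum: 0.8·-0.5 + 2.3·-0.5 + 1.7·1.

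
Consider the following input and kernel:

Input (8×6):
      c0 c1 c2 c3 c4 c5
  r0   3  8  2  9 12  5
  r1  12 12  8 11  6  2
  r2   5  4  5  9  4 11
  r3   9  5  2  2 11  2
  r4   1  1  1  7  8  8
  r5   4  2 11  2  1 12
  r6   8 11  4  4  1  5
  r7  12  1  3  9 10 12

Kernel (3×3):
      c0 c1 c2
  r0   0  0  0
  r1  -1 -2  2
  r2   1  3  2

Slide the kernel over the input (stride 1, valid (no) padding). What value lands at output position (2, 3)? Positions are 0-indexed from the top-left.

27

The receptive field on the input at this output position is [9 4 11 / 2 11 2 / 7 8 8]. Elementwise product with the kernel and sum: 2·-1 + 11·-2 + 2·2 + 7·1 + 8·3 + 8·2.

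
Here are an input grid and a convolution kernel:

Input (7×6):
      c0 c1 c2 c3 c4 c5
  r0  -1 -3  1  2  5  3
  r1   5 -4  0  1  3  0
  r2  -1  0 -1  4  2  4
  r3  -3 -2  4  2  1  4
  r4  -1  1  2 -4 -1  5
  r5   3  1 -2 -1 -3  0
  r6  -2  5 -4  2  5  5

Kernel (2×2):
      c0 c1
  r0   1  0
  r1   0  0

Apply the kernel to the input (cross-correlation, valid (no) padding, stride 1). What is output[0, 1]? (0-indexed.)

-3

The receptive field on the input at this output position is [-3 1 / -4 0]. Elementwise product with the kernel and sum: -3·1.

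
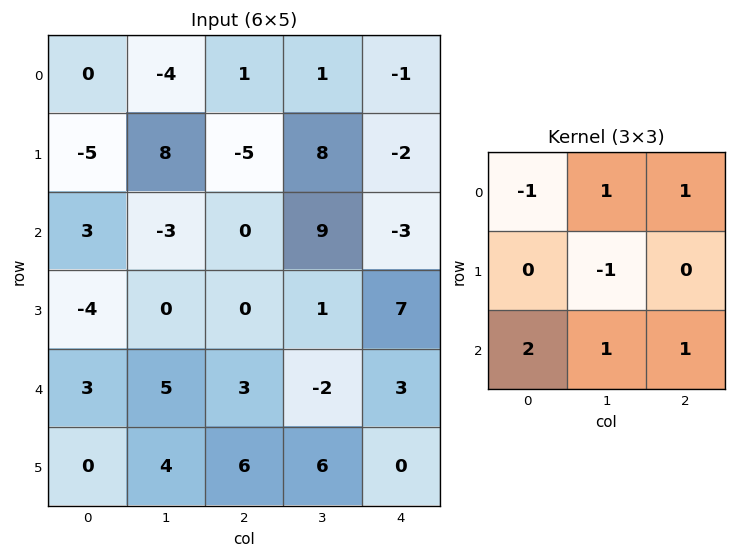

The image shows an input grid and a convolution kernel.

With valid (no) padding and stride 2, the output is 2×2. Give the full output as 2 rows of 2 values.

Output[0,0]: The receptive field on the input at this output position is [0 -4 1 / -5 8 -5 / 3 -3 0]. Elementwise product with the kernel and sum: 0·-1 + -4·1 + 1·1 + 8·-1 + 3·2 + -3·1 + 0·1.
Output[0,1]: The receptive field on the input at this output position is [1 1 -1 / -5 8 -2 / 0 9 -3]. Elementwise product with the kernel and sum: 1·-1 + 1·1 + -1·1 + 8·-1 + 0·2 + 9·1 + -3·1.

-8 -3
8 12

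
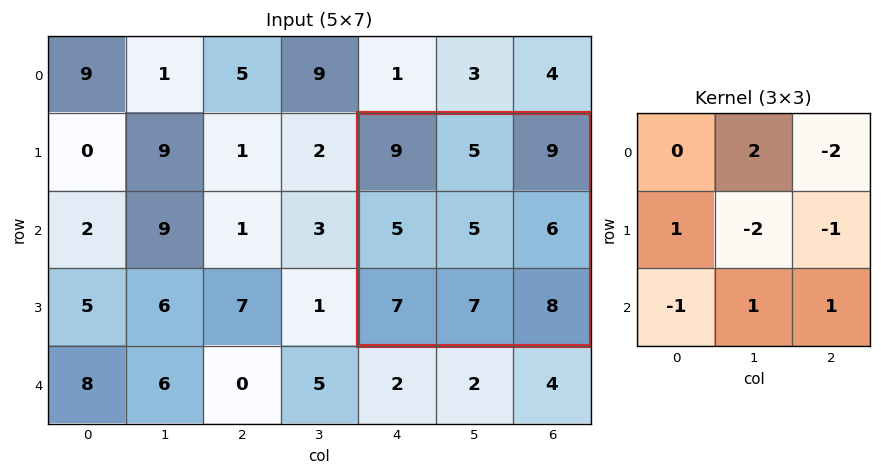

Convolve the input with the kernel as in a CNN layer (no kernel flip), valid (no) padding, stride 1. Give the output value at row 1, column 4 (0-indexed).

The receptive field on the input at this output position is [9 5 9 / 5 5 6 / 7 7 8]. Elementwise product with the kernel and sum: 5·2 + 9·-2 + 5·1 + 5·-2 + 6·-1 + 7·-1 + 7·1 + 8·1.

-11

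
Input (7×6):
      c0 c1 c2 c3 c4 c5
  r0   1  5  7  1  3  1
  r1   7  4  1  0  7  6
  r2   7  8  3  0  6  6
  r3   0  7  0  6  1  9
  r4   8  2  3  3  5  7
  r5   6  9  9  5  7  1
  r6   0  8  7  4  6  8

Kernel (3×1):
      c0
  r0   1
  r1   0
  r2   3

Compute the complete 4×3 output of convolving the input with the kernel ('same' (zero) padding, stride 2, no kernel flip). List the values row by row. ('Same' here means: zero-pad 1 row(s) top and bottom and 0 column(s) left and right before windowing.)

Output[0,0]: The receptive field on the zero-padded input at this output position is [0 / 1 / 7]. Elementwise product with the kernel and sum: 0·1 + 7·3.
Output[0,1]: The receptive field on the zero-padded input at this output position is [0 / 7 / 1]. Elementwise product with the kernel and sum: 0·1 + 1·3.

21 3 21
7 1 10
18 27 22
6 9 7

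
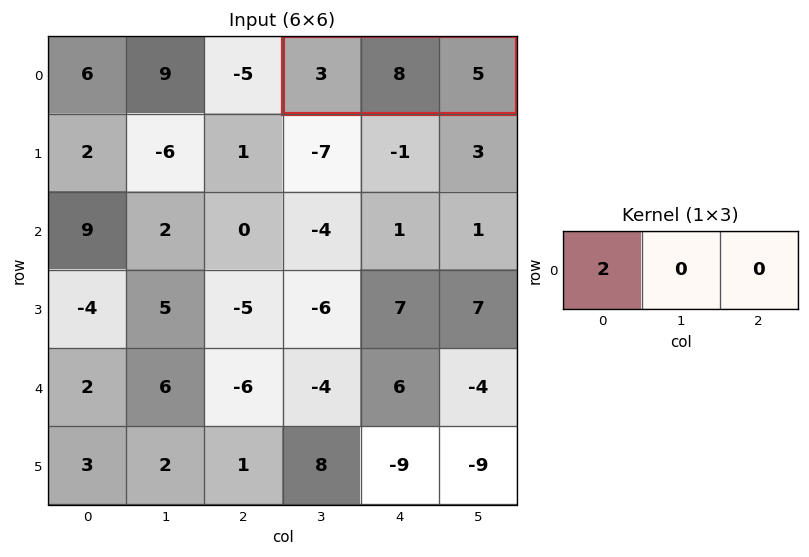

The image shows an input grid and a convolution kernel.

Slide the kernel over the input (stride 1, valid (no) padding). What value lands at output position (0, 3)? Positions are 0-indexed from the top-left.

6

The receptive field on the input at this output position is [3 8 5]. Elementwise product with the kernel and sum: 3·2.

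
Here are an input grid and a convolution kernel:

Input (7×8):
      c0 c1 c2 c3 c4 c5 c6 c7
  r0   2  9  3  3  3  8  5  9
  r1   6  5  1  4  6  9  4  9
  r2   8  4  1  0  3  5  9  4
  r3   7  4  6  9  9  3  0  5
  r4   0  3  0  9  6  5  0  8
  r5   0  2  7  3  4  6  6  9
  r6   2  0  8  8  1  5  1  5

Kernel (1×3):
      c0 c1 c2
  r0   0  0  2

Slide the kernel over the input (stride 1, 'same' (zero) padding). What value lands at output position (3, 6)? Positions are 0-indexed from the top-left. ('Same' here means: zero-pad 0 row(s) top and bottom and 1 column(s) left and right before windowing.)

10

The receptive field on the zero-padded input at this output position is [3 0 5]. Elementwise product with the kernel and sum: 5·2.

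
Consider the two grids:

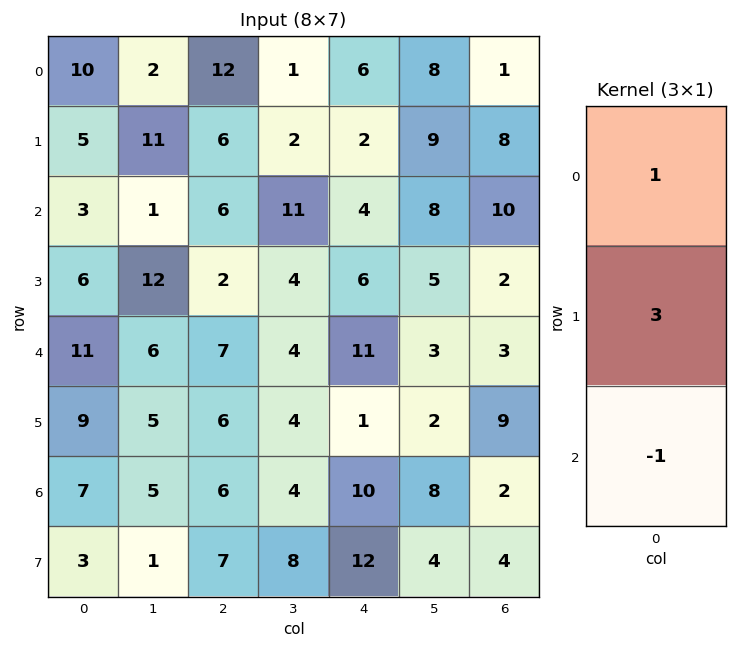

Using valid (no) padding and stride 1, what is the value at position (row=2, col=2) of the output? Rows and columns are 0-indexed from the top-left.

5

The receptive field on the input at this output position is [6 / 2 / 7]. Elementwise product with the kernel and sum: 6·1 + 2·3 + 7·-1.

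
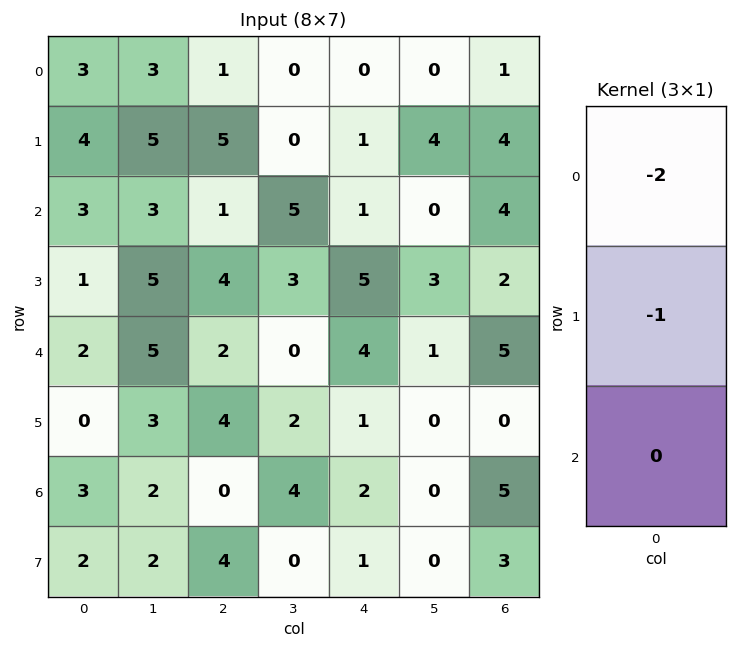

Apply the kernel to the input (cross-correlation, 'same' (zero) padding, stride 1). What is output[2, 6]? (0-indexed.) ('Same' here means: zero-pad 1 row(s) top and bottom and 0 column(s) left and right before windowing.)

-12

The receptive field on the zero-padded input at this output position is [4 / 4 / 2]. Elementwise product with the kernel and sum: 4·-2 + 4·-1.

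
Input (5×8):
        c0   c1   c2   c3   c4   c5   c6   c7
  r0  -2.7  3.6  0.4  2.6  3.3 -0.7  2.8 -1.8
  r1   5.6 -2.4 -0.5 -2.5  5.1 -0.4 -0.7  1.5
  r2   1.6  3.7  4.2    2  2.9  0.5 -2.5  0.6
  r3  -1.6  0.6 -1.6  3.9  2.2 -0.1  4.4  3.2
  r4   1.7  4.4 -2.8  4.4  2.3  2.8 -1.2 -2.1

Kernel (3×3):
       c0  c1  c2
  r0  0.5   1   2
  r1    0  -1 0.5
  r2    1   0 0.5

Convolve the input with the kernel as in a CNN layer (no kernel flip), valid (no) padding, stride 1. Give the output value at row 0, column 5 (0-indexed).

The receptive field on the input at this output position is [-0.7 2.8 -1.8 / -0.4 -0.7 1.5 / 0.5 -2.5 0.6]. Elementwise product with the kernel and sum: -0.7·0.5 + 2.8·1 + -1.8·2 + -0.7·-1 + 1.5·0.5 + 0.5·1 + 0.6·0.5.

1.1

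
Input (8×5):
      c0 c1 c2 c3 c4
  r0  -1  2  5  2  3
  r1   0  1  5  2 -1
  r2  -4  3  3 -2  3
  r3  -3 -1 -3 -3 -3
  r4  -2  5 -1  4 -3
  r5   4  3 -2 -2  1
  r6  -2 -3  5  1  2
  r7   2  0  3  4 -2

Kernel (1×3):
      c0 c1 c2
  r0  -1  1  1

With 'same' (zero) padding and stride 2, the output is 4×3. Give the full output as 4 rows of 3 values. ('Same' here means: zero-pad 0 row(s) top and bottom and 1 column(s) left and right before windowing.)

1 5 1
-1 -2 5
3 -2 -7
-5 9 1

Output[0,0]: The receptive field on the zero-padded input at this output position is [0 -1 2]. Elementwise product with the kernel and sum: 0·-1 + -1·1 + 2·1.
Output[0,1]: The receptive field on the zero-padded input at this output position is [2 5 2]. Elementwise product with the kernel and sum: 2·-1 + 5·1 + 2·1.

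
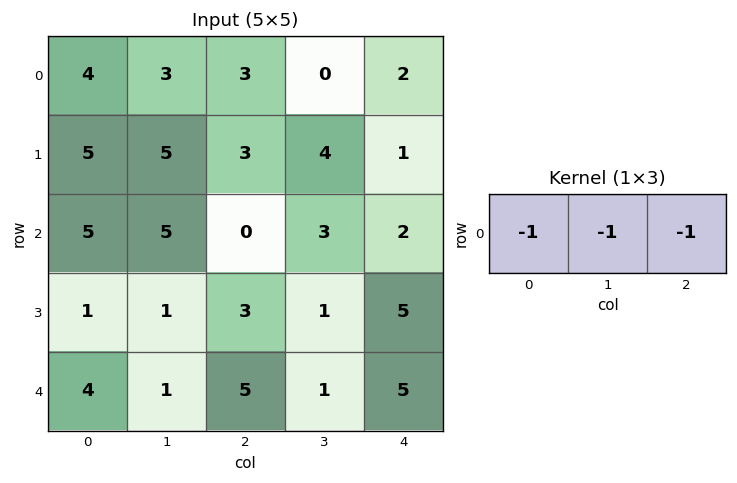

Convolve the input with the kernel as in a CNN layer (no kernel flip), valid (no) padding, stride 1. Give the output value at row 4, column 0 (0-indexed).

The receptive field on the input at this output position is [4 1 5]. Elementwise product with the kernel and sum: 4·-1 + 1·-1 + 5·-1.

-10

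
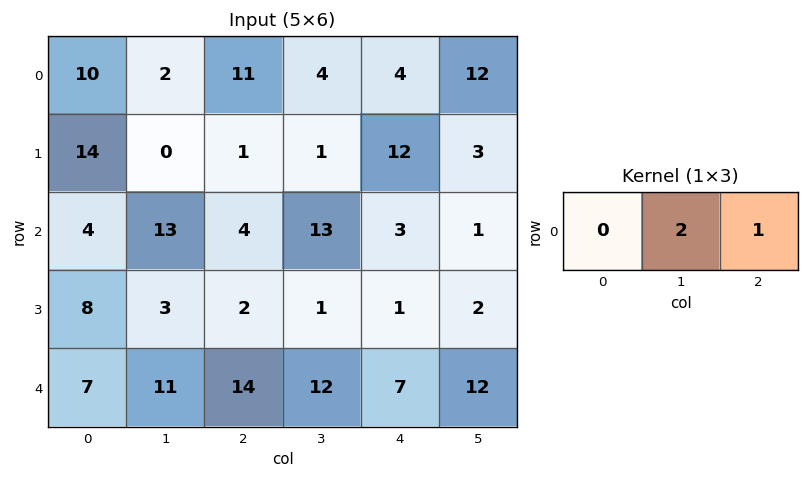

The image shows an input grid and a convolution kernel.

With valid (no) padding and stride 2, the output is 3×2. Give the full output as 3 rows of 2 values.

15 12
30 29
36 31

Output[0,0]: The receptive field on the input at this output position is [10 2 11]. Elementwise product with the kernel and sum: 2·2 + 11·1.
Output[0,1]: The receptive field on the input at this output position is [11 4 4]. Elementwise product with the kernel and sum: 4·2 + 4·1.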